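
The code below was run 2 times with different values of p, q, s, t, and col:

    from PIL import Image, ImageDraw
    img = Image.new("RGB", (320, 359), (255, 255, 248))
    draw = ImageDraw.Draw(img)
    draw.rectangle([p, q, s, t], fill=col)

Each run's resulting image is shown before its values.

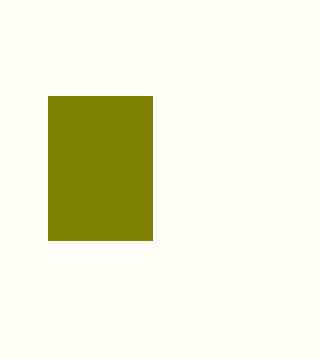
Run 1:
p = 48
q = 96
s = 152
t = 240
col = 'olive'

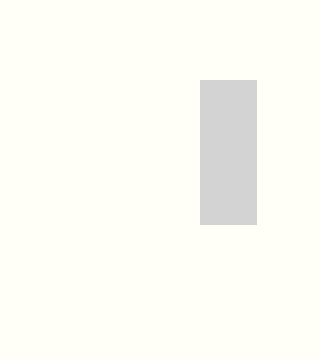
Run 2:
p = 200; q = 80; s = 256; t = 224; col = 'lightgray'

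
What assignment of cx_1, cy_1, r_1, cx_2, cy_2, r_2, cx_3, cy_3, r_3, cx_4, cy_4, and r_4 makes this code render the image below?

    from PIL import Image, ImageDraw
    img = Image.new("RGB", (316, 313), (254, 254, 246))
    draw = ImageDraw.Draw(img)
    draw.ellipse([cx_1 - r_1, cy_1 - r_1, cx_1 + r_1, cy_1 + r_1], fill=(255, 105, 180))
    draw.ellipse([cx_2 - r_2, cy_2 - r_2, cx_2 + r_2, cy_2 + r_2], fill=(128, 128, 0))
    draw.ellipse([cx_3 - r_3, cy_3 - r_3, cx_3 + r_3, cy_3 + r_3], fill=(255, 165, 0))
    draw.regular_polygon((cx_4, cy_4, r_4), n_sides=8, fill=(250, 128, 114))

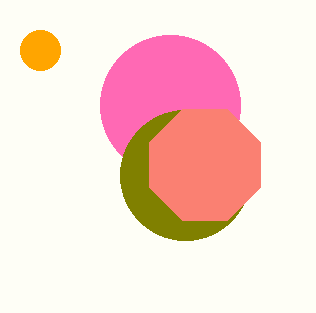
cx_1 = 170; cy_1 = 105; r_1 = 70; cx_2 = 185; cy_2 = 175; r_2 = 65; cx_3 = 40; cy_3 = 50; r_3 = 20; cx_4 = 205; cy_4 = 165; r_4 = 60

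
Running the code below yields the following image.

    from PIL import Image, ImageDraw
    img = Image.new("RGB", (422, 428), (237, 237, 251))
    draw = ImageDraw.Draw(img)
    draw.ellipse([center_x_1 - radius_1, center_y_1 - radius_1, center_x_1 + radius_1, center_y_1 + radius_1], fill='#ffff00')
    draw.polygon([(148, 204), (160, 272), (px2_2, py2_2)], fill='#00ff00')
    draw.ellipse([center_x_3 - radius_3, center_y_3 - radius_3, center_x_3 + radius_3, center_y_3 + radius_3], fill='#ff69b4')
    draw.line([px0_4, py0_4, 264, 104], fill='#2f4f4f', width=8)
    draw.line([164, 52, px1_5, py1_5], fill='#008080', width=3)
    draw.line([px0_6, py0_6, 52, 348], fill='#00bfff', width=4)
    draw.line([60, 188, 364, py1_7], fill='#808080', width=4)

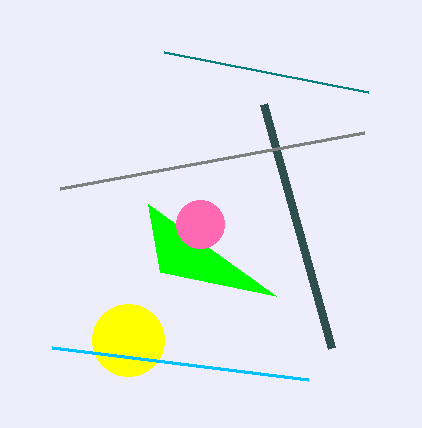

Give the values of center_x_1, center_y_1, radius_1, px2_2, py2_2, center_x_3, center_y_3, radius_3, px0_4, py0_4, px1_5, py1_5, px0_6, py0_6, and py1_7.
center_x_1 = 128; center_y_1 = 340; radius_1 = 36; px2_2 = 276; py2_2 = 296; center_x_3 = 200; center_y_3 = 224; radius_3 = 24; px0_4 = 332; py0_4 = 348; px1_5 = 368; py1_5 = 92; px0_6 = 308; py0_6 = 380; py1_7 = 132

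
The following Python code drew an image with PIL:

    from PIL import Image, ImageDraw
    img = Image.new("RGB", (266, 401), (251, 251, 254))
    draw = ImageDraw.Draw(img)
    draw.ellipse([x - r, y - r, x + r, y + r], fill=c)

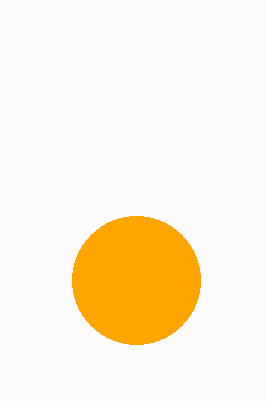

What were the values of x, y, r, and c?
x = 136
y = 280
r = 64
c = 'orange'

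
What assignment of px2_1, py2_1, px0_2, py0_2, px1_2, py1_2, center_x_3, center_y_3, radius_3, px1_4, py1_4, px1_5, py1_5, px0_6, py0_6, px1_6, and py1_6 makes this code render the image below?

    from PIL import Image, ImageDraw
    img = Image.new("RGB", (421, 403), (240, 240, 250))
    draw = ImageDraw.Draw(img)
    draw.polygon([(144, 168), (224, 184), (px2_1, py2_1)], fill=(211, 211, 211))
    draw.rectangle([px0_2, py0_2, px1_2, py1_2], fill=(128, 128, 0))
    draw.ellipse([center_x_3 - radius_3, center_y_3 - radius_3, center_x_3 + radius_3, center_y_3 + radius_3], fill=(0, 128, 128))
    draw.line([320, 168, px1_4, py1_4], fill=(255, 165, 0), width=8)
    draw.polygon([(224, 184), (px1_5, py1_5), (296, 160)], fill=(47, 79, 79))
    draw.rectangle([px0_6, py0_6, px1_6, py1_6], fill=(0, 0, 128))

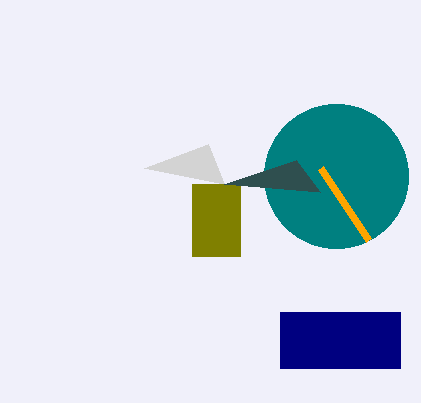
px2_1 = 208; py2_1 = 144; px0_2 = 192; py0_2 = 184; px1_2 = 240; py1_2 = 256; center_x_3 = 336; center_y_3 = 176; radius_3 = 72; px1_4 = 368; py1_4 = 240; px1_5 = 320; py1_5 = 192; px0_6 = 280; py0_6 = 312; px1_6 = 400; py1_6 = 368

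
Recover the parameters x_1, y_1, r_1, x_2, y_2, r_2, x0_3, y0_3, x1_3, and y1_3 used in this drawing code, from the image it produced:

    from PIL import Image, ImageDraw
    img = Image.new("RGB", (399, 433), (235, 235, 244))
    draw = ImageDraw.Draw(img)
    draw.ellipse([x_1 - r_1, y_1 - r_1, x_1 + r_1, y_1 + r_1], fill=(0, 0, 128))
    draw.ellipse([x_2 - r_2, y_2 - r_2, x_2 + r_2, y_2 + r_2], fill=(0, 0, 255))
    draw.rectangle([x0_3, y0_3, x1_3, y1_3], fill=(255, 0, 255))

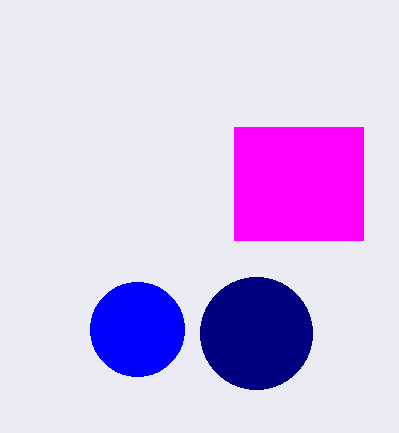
x_1 = 256
y_1 = 333
r_1 = 56
x_2 = 137
y_2 = 329
r_2 = 47
x0_3 = 234
y0_3 = 127
x1_3 = 363
y1_3 = 240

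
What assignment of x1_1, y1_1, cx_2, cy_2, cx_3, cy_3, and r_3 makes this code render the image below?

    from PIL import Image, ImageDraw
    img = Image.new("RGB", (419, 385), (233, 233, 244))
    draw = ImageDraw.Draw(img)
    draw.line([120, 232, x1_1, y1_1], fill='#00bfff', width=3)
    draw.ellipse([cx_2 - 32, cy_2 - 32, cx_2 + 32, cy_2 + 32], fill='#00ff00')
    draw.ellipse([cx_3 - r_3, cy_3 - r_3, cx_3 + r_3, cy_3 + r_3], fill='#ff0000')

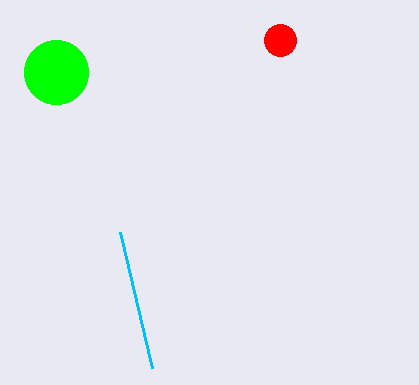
x1_1 = 152, y1_1 = 368, cx_2 = 56, cy_2 = 72, cx_3 = 280, cy_3 = 40, r_3 = 16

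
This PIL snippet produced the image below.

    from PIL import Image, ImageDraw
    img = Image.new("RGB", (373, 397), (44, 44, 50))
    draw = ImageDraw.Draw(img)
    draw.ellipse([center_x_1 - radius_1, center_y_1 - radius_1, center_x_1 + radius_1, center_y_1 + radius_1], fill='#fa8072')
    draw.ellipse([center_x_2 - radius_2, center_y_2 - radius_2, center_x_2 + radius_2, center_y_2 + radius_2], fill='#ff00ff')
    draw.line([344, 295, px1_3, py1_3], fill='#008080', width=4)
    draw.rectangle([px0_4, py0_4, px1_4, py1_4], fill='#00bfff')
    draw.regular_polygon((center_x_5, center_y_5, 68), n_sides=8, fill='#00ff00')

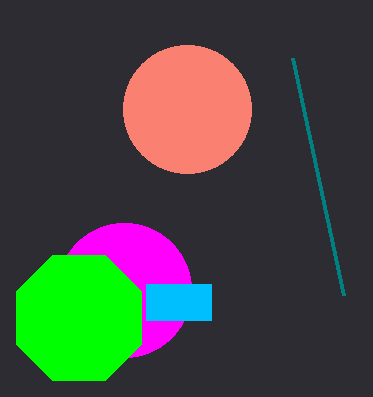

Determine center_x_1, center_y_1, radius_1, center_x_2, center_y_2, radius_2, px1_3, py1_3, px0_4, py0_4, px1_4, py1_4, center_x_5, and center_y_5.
center_x_1 = 187
center_y_1 = 109
radius_1 = 64
center_x_2 = 124
center_y_2 = 290
radius_2 = 67
px1_3 = 293
py1_3 = 58
px0_4 = 146
py0_4 = 284
px1_4 = 211
py1_4 = 320
center_x_5 = 79
center_y_5 = 318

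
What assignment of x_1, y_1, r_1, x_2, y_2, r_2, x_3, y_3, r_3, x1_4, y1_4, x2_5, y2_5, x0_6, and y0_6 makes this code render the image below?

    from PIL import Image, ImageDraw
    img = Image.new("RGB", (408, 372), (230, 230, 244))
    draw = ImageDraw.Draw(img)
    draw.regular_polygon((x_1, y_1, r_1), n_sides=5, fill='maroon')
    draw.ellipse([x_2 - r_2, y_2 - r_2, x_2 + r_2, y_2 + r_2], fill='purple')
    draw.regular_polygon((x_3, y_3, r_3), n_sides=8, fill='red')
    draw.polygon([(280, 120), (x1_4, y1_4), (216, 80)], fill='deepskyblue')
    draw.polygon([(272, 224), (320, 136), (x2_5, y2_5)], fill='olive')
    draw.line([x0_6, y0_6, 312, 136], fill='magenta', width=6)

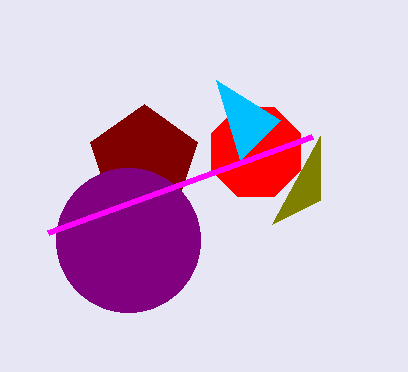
x_1 = 144; y_1 = 160; r_1 = 56; x_2 = 128; y_2 = 240; r_2 = 72; x_3 = 256; y_3 = 152; r_3 = 48; x1_4 = 240; y1_4 = 160; x2_5 = 320; y2_5 = 200; x0_6 = 48; y0_6 = 232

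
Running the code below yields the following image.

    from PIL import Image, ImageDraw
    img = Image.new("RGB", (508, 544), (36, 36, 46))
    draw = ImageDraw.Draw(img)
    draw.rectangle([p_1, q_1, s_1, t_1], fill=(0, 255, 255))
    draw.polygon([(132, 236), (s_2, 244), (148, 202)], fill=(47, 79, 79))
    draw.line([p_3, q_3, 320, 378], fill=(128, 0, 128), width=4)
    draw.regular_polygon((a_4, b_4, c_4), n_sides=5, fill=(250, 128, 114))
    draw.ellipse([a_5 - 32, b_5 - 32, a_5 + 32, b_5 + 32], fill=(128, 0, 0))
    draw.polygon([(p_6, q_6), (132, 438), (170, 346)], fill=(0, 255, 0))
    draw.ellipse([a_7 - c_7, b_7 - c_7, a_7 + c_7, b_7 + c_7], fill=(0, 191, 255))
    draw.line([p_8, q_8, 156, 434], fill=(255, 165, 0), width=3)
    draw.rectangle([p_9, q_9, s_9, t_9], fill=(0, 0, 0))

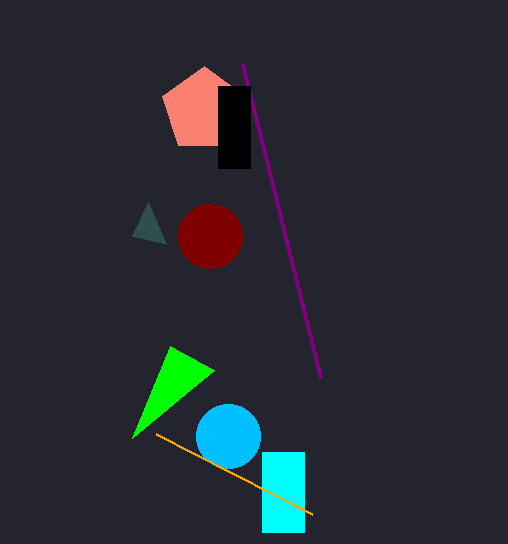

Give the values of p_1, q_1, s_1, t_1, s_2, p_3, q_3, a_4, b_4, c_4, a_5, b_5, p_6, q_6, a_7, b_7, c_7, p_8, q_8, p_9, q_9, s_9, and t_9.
p_1 = 262; q_1 = 452; s_1 = 304; t_1 = 532; s_2 = 166; p_3 = 242; q_3 = 64; a_4 = 204; b_4 = 110; c_4 = 44; a_5 = 210; b_5 = 236; p_6 = 214; q_6 = 370; a_7 = 228; b_7 = 436; c_7 = 32; p_8 = 312; q_8 = 514; p_9 = 218; q_9 = 86; s_9 = 250; t_9 = 168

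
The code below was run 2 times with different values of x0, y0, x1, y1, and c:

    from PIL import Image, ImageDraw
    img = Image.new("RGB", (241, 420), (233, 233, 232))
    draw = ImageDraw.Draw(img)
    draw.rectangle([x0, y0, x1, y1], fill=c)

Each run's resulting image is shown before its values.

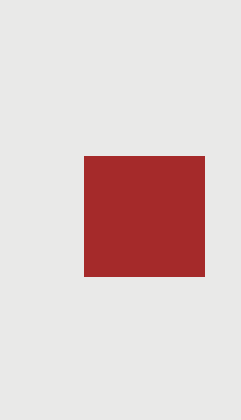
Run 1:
x0 = 84
y0 = 156
x1 = 204
y1 = 276
c = 'brown'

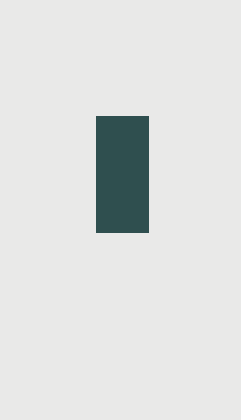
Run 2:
x0 = 96
y0 = 116
x1 = 148
y1 = 232
c = 'darkslategray'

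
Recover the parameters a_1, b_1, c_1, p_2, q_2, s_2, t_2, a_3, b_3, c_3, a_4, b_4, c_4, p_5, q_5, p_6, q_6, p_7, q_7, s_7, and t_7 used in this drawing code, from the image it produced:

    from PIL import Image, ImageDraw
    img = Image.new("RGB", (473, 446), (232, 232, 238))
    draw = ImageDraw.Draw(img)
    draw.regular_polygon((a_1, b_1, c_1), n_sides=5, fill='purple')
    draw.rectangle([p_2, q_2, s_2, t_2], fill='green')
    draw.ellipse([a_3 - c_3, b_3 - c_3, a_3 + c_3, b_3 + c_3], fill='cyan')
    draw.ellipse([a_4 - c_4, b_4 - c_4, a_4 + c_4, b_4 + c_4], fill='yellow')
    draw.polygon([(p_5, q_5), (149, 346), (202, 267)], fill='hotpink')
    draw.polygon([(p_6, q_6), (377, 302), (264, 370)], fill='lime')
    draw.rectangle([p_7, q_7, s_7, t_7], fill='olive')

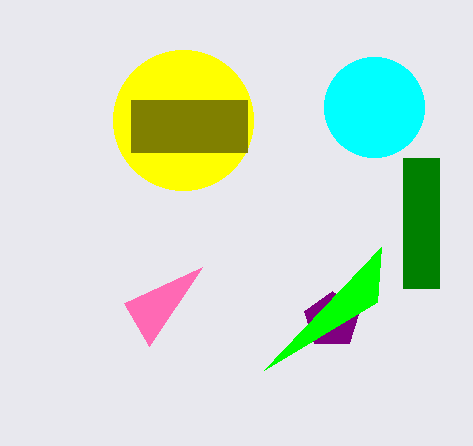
a_1 = 332
b_1 = 320
c_1 = 29
p_2 = 403
q_2 = 158
s_2 = 439
t_2 = 288
a_3 = 374
b_3 = 107
c_3 = 50
a_4 = 183
b_4 = 120
c_4 = 70
p_5 = 124
q_5 = 303
p_6 = 381
q_6 = 247
p_7 = 131
q_7 = 100
s_7 = 247
t_7 = 152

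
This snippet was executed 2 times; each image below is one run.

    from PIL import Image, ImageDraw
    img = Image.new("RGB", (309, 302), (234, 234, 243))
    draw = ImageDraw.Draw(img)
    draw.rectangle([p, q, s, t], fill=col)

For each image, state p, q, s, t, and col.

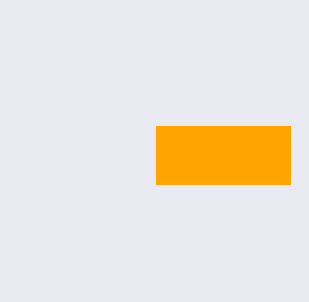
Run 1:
p = 156
q = 126
s = 290
t = 184
col = 'orange'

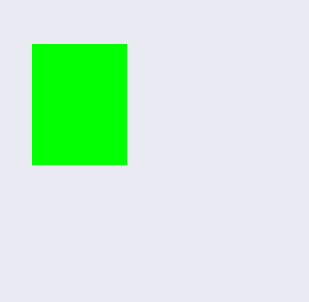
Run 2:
p = 32, q = 44, s = 126, t = 164, col = 'lime'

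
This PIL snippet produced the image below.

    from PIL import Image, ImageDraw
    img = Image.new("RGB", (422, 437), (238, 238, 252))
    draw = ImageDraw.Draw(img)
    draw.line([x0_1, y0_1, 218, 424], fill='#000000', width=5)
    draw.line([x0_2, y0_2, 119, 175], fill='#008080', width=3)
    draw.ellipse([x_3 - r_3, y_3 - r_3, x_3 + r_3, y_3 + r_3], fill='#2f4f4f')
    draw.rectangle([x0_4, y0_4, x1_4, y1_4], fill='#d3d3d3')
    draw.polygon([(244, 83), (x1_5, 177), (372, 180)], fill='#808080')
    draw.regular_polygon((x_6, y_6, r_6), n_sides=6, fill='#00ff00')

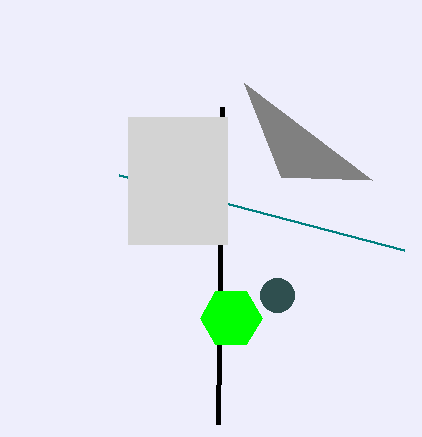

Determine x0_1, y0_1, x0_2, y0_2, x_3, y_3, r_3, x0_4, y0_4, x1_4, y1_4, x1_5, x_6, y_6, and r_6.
x0_1 = 222; y0_1 = 107; x0_2 = 404; y0_2 = 250; x_3 = 277; y_3 = 295; r_3 = 17; x0_4 = 128; y0_4 = 117; x1_4 = 227; y1_4 = 244; x1_5 = 281; x_6 = 231; y_6 = 318; r_6 = 31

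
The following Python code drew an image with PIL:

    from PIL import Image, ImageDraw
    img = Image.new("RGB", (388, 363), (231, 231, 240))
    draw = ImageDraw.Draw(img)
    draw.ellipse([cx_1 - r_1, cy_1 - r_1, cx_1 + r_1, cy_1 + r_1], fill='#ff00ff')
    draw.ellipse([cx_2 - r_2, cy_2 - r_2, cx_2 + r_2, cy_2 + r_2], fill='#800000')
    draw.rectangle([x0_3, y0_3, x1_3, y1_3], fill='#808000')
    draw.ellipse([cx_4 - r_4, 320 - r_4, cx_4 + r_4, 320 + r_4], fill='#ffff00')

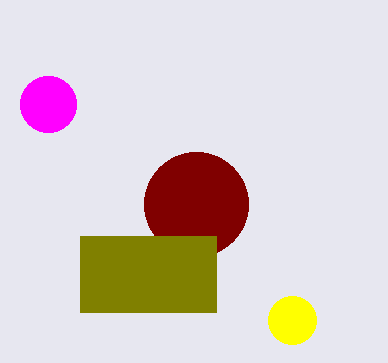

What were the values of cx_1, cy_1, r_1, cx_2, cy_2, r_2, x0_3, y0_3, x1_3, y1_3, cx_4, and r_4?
cx_1 = 48
cy_1 = 104
r_1 = 28
cx_2 = 196
cy_2 = 204
r_2 = 52
x0_3 = 80
y0_3 = 236
x1_3 = 216
y1_3 = 312
cx_4 = 292
r_4 = 24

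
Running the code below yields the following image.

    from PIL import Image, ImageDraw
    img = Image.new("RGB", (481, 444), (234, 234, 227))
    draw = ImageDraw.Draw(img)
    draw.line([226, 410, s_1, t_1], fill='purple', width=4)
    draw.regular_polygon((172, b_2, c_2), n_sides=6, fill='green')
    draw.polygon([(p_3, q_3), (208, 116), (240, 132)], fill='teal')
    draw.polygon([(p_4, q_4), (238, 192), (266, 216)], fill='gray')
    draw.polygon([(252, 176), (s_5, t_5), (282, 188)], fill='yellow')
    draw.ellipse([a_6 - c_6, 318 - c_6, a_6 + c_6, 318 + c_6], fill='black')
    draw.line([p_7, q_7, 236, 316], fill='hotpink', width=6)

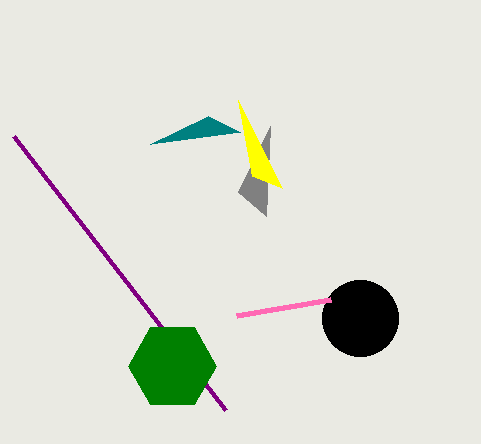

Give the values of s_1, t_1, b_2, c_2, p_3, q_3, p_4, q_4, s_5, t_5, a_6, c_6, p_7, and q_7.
s_1 = 14; t_1 = 136; b_2 = 366; c_2 = 44; p_3 = 150; q_3 = 144; p_4 = 270; q_4 = 126; s_5 = 238; t_5 = 100; a_6 = 360; c_6 = 38; p_7 = 330; q_7 = 300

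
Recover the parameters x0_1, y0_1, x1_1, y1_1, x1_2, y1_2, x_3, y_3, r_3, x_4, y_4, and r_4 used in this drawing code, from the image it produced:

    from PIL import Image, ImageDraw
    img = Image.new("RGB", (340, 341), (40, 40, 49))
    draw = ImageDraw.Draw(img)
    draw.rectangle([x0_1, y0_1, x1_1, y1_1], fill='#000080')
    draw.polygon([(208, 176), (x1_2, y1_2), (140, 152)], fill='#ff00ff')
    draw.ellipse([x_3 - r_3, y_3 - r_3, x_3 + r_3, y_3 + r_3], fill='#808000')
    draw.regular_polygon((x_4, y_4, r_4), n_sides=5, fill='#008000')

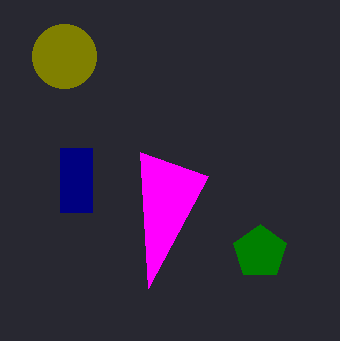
x0_1 = 60, y0_1 = 148, x1_1 = 92, y1_1 = 212, x1_2 = 148, y1_2 = 288, x_3 = 64, y_3 = 56, r_3 = 32, x_4 = 260, y_4 = 252, r_4 = 28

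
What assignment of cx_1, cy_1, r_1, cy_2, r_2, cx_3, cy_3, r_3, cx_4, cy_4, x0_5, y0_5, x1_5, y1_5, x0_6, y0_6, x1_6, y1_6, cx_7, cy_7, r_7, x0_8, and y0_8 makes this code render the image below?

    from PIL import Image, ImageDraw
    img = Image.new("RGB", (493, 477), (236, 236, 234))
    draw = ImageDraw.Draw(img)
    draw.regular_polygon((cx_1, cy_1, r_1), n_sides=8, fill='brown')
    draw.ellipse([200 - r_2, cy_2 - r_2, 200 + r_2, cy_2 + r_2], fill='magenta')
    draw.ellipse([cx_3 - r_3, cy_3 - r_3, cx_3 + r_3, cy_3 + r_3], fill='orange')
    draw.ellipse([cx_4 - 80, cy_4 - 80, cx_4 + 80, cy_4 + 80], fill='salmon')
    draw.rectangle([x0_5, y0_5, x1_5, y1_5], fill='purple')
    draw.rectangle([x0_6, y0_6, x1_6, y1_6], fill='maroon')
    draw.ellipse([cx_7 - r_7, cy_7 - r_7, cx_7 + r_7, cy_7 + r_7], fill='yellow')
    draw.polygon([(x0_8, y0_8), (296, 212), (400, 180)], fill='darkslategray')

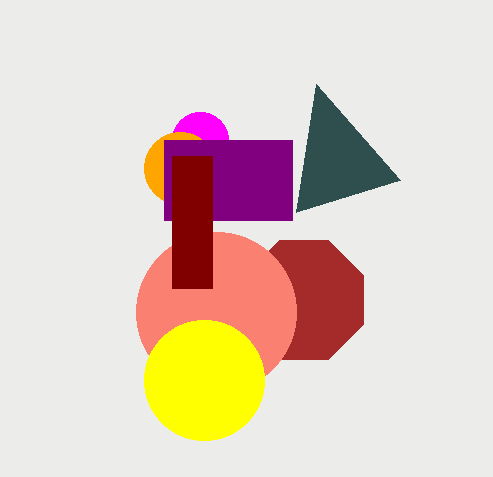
cx_1 = 304; cy_1 = 300; r_1 = 64; cy_2 = 140; r_2 = 28; cx_3 = 180; cy_3 = 168; r_3 = 36; cx_4 = 216; cy_4 = 312; x0_5 = 164; y0_5 = 140; x1_5 = 292; y1_5 = 220; x0_6 = 172; y0_6 = 156; x1_6 = 212; y1_6 = 288; cx_7 = 204; cy_7 = 380; r_7 = 60; x0_8 = 316; y0_8 = 84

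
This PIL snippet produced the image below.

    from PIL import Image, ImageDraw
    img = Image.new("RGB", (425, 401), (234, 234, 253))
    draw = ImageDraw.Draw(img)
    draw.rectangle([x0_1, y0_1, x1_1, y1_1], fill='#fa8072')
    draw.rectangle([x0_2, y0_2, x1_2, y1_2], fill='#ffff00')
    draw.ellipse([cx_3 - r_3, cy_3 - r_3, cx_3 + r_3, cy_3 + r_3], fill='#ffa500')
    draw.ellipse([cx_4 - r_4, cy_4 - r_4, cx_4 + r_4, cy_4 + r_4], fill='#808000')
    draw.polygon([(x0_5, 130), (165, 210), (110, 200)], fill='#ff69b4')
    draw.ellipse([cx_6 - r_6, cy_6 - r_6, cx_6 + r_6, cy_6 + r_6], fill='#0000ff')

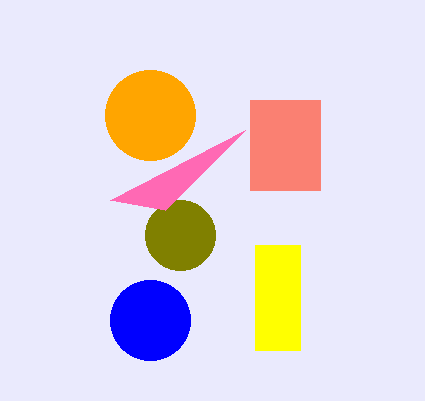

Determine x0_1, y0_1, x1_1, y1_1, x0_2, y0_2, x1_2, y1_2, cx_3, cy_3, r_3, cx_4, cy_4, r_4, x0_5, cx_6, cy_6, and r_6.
x0_1 = 250, y0_1 = 100, x1_1 = 320, y1_1 = 190, x0_2 = 255, y0_2 = 245, x1_2 = 300, y1_2 = 350, cx_3 = 150, cy_3 = 115, r_3 = 45, cx_4 = 180, cy_4 = 235, r_4 = 35, x0_5 = 245, cx_6 = 150, cy_6 = 320, r_6 = 40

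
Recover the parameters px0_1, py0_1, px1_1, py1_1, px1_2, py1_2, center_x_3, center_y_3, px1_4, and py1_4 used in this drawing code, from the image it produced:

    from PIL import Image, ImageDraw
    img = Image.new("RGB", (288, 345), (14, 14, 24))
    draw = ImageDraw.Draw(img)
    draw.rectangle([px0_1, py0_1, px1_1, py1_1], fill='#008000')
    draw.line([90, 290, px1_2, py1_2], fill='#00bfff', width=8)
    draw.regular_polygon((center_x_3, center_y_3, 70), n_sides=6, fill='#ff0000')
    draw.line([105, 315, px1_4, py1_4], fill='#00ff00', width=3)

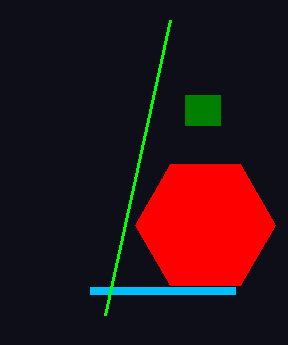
px0_1 = 185, py0_1 = 95, px1_1 = 220, py1_1 = 125, px1_2 = 235, py1_2 = 290, center_x_3 = 205, center_y_3 = 225, px1_4 = 170, py1_4 = 20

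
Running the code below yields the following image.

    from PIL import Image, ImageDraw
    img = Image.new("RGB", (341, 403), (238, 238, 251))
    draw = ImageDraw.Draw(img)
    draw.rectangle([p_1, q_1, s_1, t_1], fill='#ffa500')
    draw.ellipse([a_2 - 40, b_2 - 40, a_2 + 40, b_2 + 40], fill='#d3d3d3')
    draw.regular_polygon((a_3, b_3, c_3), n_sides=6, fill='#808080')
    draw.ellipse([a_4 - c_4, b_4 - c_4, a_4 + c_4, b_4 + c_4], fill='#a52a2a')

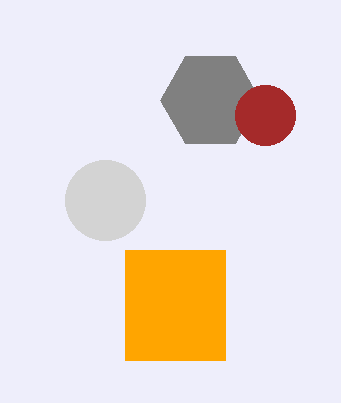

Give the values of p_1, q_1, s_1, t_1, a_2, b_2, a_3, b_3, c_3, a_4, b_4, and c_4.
p_1 = 125; q_1 = 250; s_1 = 225; t_1 = 360; a_2 = 105; b_2 = 200; a_3 = 210; b_3 = 100; c_3 = 50; a_4 = 265; b_4 = 115; c_4 = 30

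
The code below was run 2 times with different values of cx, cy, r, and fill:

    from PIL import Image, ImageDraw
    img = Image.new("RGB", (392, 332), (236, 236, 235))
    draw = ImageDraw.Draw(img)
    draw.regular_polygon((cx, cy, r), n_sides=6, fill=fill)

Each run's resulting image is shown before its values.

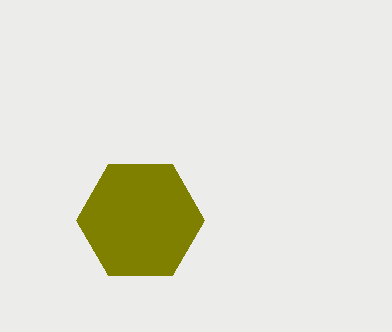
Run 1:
cx = 140
cy = 220
r = 64
fill = 'olive'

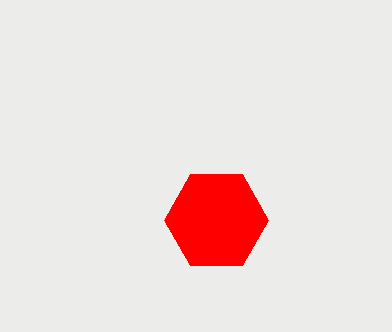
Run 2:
cx = 216, cy = 220, r = 52, fill = 'red'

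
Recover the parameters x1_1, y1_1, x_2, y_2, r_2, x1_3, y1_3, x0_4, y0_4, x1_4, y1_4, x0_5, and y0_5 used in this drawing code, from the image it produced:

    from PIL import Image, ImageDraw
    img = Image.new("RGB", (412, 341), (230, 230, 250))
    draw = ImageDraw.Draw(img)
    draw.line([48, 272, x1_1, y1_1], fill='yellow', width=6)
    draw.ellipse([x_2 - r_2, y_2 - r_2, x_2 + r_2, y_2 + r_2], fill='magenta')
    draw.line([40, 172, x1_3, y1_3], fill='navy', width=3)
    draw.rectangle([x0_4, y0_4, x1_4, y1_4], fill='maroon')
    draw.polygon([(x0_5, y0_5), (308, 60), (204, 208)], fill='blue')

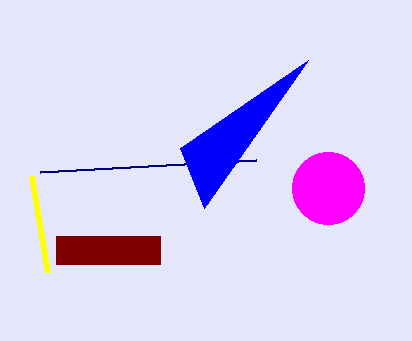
x1_1 = 32; y1_1 = 176; x_2 = 328; y_2 = 188; r_2 = 36; x1_3 = 256; y1_3 = 160; x0_4 = 56; y0_4 = 236; x1_4 = 160; y1_4 = 264; x0_5 = 180; y0_5 = 148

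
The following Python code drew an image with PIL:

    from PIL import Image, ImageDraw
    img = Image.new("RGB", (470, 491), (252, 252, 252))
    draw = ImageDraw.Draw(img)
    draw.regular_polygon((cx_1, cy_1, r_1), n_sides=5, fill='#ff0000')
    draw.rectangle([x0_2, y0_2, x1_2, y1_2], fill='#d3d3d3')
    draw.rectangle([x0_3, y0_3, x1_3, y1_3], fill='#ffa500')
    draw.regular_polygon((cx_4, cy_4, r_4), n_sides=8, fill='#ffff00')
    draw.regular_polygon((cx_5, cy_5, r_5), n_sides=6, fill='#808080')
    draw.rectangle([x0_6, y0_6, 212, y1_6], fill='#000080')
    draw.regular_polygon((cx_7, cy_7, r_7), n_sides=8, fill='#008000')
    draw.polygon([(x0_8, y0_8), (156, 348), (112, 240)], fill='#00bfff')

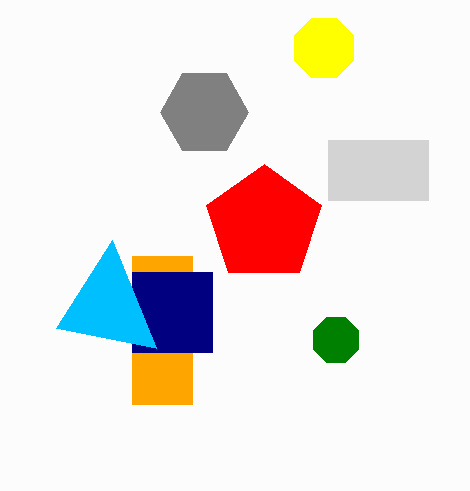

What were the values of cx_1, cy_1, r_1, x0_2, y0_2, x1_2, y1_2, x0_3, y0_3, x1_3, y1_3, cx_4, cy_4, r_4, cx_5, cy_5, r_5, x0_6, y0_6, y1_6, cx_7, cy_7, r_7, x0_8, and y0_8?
cx_1 = 264
cy_1 = 224
r_1 = 60
x0_2 = 328
y0_2 = 140
x1_2 = 428
y1_2 = 200
x0_3 = 132
y0_3 = 256
x1_3 = 192
y1_3 = 404
cx_4 = 324
cy_4 = 48
r_4 = 32
cx_5 = 204
cy_5 = 112
r_5 = 44
x0_6 = 132
y0_6 = 272
y1_6 = 352
cx_7 = 336
cy_7 = 340
r_7 = 24
x0_8 = 56
y0_8 = 328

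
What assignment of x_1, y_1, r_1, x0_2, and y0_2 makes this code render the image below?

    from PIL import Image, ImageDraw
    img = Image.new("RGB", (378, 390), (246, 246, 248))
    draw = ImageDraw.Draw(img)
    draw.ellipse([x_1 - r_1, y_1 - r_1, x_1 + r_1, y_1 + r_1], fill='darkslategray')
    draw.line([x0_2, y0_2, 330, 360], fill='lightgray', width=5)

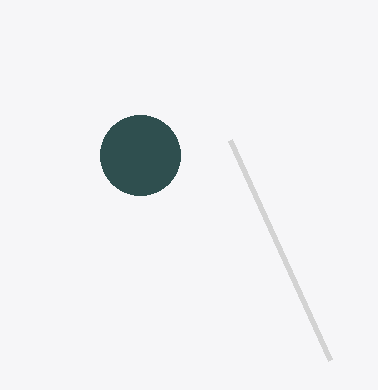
x_1 = 140, y_1 = 155, r_1 = 40, x0_2 = 230, y0_2 = 140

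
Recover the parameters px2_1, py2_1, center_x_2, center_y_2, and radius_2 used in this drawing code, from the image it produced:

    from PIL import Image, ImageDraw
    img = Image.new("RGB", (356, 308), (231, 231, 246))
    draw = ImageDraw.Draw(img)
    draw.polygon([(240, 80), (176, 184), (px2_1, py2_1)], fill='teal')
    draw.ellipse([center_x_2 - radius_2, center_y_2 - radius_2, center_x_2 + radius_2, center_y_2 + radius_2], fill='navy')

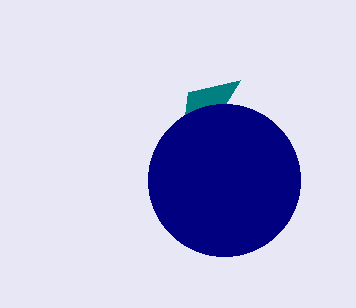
px2_1 = 188, py2_1 = 92, center_x_2 = 224, center_y_2 = 180, radius_2 = 76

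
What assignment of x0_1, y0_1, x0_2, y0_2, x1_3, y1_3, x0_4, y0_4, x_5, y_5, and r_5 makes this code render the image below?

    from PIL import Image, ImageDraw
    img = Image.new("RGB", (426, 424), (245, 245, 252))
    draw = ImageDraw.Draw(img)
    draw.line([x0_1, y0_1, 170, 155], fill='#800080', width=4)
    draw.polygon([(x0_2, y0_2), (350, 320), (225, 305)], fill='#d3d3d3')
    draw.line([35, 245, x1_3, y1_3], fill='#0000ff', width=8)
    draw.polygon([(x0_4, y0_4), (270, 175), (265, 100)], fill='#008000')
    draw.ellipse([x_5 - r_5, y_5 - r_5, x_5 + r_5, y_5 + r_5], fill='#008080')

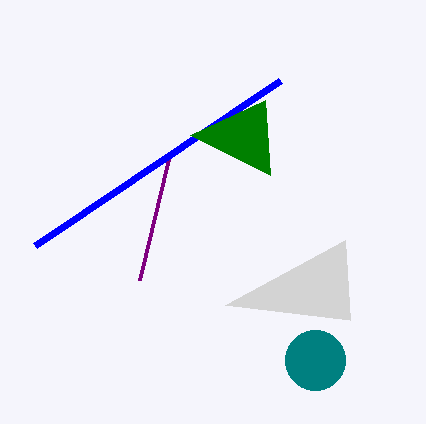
x0_1 = 140, y0_1 = 280, x0_2 = 345, y0_2 = 240, x1_3 = 280, y1_3 = 80, x0_4 = 190, y0_4 = 135, x_5 = 315, y_5 = 360, r_5 = 30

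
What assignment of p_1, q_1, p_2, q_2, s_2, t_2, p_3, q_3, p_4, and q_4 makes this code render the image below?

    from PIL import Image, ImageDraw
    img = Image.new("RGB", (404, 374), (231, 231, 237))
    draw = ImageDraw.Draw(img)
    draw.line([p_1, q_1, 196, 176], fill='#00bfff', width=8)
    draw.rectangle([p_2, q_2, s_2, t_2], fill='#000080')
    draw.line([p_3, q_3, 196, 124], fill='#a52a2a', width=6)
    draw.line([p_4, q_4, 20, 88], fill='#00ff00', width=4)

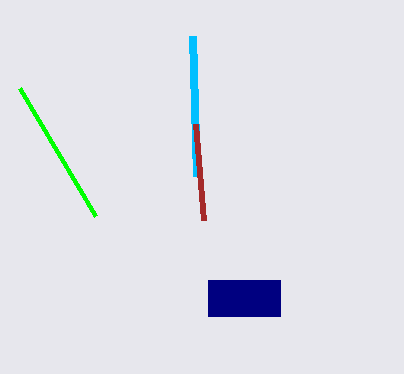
p_1 = 192; q_1 = 36; p_2 = 208; q_2 = 280; s_2 = 280; t_2 = 316; p_3 = 204; q_3 = 220; p_4 = 96; q_4 = 216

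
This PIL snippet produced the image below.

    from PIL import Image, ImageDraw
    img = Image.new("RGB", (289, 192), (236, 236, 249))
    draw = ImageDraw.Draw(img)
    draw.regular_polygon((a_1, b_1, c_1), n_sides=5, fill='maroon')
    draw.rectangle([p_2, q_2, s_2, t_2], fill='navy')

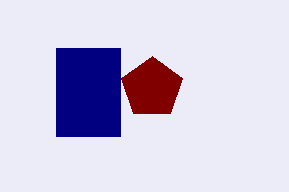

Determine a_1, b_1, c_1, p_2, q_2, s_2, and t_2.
a_1 = 152, b_1 = 88, c_1 = 32, p_2 = 56, q_2 = 48, s_2 = 120, t_2 = 136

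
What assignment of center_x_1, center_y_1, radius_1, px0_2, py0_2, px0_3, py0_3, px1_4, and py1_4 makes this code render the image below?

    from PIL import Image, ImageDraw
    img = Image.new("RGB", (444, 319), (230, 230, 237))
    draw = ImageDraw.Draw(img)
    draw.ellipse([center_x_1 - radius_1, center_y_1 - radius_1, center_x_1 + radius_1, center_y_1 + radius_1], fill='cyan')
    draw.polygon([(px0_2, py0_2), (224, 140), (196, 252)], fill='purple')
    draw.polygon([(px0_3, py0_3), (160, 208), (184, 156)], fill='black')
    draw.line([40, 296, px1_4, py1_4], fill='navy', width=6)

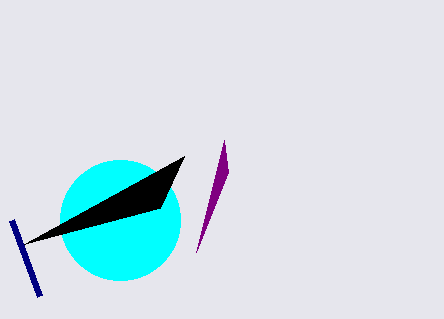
center_x_1 = 120; center_y_1 = 220; radius_1 = 60; px0_2 = 228; py0_2 = 172; px0_3 = 24; py0_3 = 244; px1_4 = 12; py1_4 = 220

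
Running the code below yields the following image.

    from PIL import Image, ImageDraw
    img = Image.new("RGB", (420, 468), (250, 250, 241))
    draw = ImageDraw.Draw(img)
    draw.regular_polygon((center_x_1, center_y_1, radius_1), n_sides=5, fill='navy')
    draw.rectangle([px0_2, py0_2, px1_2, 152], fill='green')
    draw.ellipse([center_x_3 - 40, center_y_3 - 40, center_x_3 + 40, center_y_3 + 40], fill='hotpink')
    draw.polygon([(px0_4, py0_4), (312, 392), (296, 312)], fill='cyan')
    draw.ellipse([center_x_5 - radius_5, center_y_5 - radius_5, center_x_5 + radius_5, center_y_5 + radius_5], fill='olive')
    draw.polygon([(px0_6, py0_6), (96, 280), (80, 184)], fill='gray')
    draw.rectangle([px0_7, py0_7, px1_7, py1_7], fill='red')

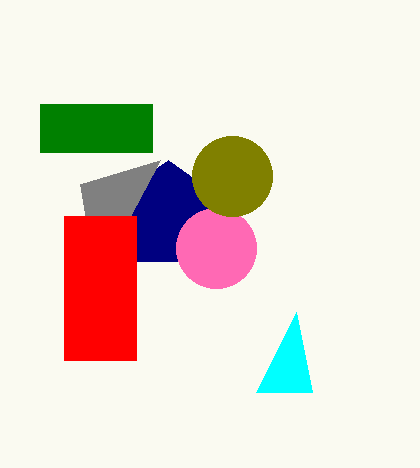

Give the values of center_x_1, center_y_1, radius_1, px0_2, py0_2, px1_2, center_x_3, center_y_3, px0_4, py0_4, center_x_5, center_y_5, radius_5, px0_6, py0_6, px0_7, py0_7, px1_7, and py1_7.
center_x_1 = 168, center_y_1 = 216, radius_1 = 56, px0_2 = 40, py0_2 = 104, px1_2 = 152, center_x_3 = 216, center_y_3 = 248, px0_4 = 256, py0_4 = 392, center_x_5 = 232, center_y_5 = 176, radius_5 = 40, px0_6 = 160, py0_6 = 160, px0_7 = 64, py0_7 = 216, px1_7 = 136, py1_7 = 360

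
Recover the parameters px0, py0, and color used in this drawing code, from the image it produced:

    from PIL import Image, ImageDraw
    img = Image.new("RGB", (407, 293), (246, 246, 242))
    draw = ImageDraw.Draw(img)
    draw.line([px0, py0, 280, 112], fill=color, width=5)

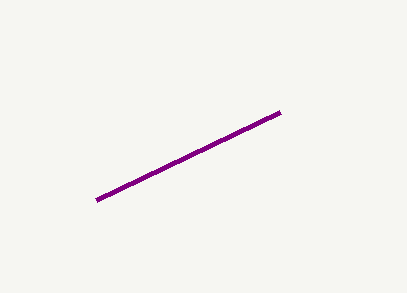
px0 = 96, py0 = 200, color = 'purple'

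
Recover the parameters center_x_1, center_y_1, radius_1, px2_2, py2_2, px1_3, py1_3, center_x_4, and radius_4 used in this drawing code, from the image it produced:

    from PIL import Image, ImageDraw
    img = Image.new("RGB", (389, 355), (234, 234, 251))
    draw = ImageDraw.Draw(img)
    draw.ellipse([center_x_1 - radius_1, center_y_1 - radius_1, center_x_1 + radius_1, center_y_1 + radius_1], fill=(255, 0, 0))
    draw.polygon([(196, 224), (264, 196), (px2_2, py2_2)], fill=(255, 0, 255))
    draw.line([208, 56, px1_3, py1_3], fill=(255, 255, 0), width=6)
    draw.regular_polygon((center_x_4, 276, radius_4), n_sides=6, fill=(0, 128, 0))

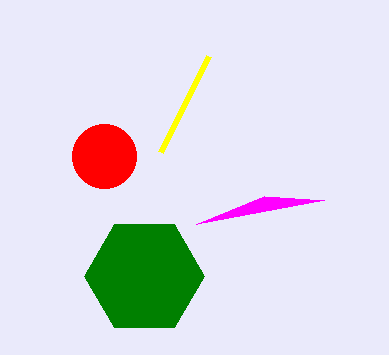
center_x_1 = 104
center_y_1 = 156
radius_1 = 32
px2_2 = 324
py2_2 = 200
px1_3 = 160
py1_3 = 152
center_x_4 = 144
radius_4 = 60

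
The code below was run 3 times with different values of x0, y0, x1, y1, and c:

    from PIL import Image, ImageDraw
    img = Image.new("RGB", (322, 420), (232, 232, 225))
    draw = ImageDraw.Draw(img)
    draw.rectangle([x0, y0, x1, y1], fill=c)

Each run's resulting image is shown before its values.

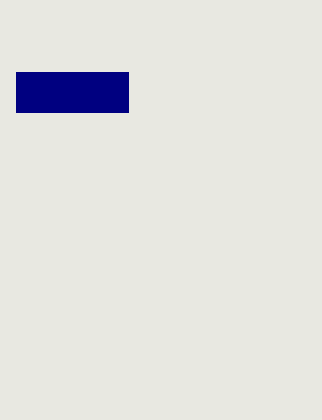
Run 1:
x0 = 16, y0 = 72, x1 = 128, y1 = 112, c = 'navy'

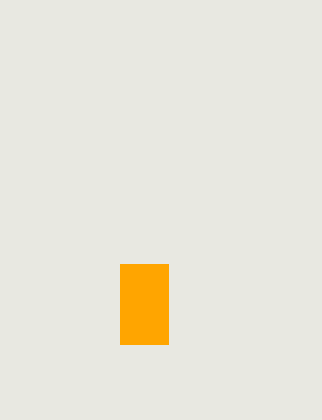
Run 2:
x0 = 120; y0 = 264; x1 = 168; y1 = 344; c = 'orange'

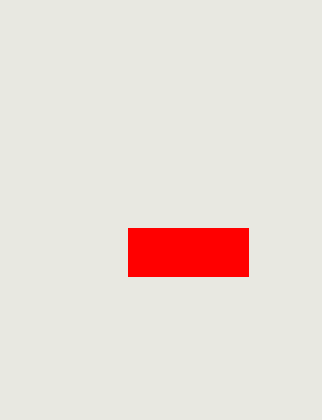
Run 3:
x0 = 128
y0 = 228
x1 = 248
y1 = 276
c = 'red'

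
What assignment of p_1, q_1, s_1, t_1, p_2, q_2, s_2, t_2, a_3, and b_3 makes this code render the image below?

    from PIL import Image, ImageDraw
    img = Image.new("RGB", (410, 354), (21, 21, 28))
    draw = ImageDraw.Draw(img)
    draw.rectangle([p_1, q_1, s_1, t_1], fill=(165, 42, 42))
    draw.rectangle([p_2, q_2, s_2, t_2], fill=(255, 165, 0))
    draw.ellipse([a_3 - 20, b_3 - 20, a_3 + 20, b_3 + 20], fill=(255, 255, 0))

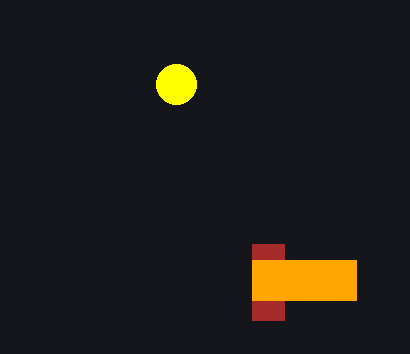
p_1 = 252, q_1 = 244, s_1 = 284, t_1 = 320, p_2 = 252, q_2 = 260, s_2 = 356, t_2 = 300, a_3 = 176, b_3 = 84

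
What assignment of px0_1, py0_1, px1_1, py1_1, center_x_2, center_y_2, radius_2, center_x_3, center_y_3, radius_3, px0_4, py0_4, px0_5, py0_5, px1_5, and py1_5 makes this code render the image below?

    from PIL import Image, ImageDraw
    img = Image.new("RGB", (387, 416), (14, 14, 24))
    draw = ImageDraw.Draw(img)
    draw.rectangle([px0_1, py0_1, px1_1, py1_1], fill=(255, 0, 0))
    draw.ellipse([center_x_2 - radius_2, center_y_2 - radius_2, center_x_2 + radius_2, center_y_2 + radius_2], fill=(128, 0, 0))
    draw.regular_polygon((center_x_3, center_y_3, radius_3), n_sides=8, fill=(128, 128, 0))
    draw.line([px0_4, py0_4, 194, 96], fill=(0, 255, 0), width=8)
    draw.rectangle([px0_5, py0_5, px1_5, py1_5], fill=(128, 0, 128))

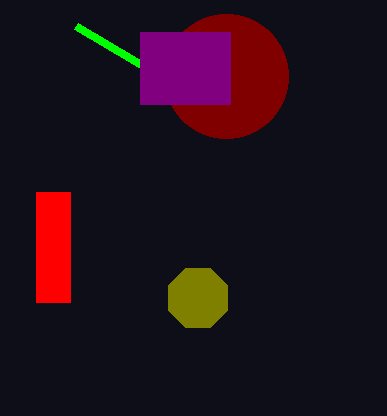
px0_1 = 36, py0_1 = 192, px1_1 = 70, py1_1 = 302, center_x_2 = 226, center_y_2 = 76, radius_2 = 62, center_x_3 = 198, center_y_3 = 298, radius_3 = 32, px0_4 = 76, py0_4 = 26, px0_5 = 140, py0_5 = 32, px1_5 = 230, py1_5 = 104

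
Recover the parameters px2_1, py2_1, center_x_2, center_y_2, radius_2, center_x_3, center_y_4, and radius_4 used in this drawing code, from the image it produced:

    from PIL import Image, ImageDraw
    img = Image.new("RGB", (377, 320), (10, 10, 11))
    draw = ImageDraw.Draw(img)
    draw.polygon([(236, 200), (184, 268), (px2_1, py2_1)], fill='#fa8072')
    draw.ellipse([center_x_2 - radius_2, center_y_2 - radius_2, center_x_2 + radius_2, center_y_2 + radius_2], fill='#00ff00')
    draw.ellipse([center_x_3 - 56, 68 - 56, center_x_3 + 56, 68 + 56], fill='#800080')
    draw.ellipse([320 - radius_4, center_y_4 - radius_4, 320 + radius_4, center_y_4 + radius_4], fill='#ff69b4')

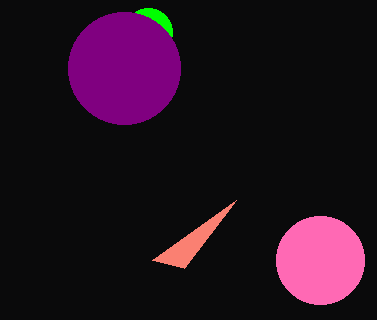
px2_1 = 152
py2_1 = 260
center_x_2 = 148
center_y_2 = 32
radius_2 = 24
center_x_3 = 124
center_y_4 = 260
radius_4 = 44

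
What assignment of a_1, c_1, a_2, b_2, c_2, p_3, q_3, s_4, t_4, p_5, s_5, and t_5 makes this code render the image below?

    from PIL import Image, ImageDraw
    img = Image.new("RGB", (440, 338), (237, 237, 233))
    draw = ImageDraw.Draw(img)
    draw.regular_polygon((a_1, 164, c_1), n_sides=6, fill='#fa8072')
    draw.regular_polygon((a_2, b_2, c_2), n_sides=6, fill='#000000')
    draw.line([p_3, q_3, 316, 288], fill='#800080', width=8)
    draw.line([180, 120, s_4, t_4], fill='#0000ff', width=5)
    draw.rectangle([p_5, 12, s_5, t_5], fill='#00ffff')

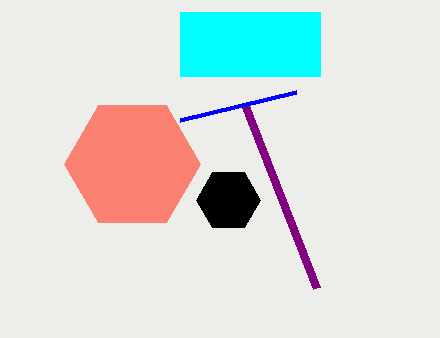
a_1 = 132; c_1 = 68; a_2 = 228; b_2 = 200; c_2 = 32; p_3 = 244; q_3 = 104; s_4 = 296; t_4 = 92; p_5 = 180; s_5 = 320; t_5 = 76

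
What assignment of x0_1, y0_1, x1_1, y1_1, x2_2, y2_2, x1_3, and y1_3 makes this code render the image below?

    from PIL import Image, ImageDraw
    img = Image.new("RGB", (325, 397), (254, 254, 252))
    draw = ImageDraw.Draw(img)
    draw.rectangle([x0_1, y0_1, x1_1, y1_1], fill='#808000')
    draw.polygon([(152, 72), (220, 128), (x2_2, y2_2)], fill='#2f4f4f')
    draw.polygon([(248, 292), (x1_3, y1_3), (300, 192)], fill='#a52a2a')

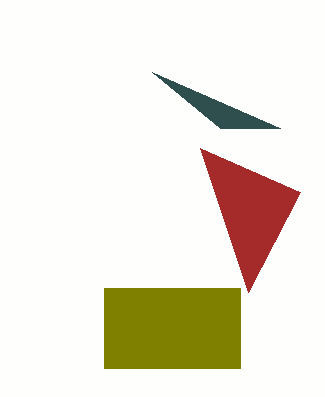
x0_1 = 104; y0_1 = 288; x1_1 = 240; y1_1 = 368; x2_2 = 280; y2_2 = 128; x1_3 = 200; y1_3 = 148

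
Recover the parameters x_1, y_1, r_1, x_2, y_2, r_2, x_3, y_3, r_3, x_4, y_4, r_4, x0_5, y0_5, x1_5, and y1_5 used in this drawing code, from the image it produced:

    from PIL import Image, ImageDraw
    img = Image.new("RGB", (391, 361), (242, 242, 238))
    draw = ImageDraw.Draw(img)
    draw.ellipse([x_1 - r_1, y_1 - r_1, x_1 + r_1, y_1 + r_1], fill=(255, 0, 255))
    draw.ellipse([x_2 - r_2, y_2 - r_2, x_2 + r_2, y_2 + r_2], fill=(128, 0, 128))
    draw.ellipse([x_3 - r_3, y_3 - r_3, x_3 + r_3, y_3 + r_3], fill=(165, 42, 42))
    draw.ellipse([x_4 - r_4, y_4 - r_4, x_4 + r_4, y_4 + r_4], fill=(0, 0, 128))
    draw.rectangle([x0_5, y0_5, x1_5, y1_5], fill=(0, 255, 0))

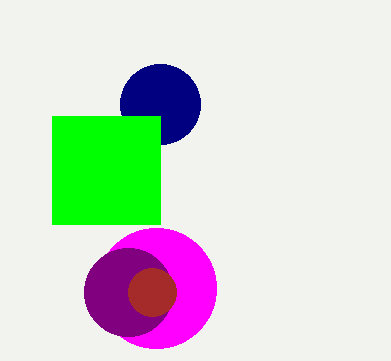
x_1 = 156, y_1 = 288, r_1 = 60, x_2 = 128, y_2 = 292, r_2 = 44, x_3 = 152, y_3 = 292, r_3 = 24, x_4 = 160, y_4 = 104, r_4 = 40, x0_5 = 52, y0_5 = 116, x1_5 = 160, y1_5 = 224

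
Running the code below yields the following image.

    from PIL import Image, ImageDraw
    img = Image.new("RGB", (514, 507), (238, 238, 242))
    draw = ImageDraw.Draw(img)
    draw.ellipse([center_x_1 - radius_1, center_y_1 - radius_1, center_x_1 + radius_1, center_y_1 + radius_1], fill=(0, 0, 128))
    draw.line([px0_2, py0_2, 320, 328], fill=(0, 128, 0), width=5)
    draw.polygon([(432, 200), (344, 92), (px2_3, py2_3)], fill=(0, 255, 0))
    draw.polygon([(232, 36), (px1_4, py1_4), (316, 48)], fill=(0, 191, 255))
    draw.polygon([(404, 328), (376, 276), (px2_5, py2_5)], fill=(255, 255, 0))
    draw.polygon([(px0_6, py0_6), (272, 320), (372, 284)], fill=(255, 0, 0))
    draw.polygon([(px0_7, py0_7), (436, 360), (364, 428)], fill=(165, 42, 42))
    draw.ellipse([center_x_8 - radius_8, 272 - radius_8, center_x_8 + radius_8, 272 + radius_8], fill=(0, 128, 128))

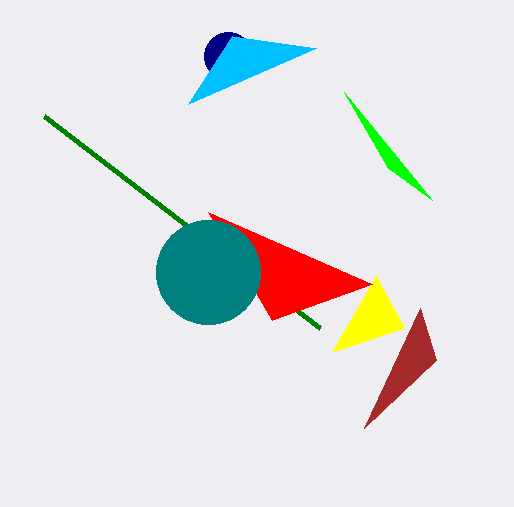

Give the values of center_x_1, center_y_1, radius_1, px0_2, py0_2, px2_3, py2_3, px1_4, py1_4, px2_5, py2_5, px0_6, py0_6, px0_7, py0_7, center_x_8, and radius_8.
center_x_1 = 228
center_y_1 = 56
radius_1 = 24
px0_2 = 44
py0_2 = 116
px2_3 = 388
py2_3 = 168
px1_4 = 188
py1_4 = 104
px2_5 = 332
py2_5 = 352
px0_6 = 208
py0_6 = 212
px0_7 = 420
py0_7 = 308
center_x_8 = 208
radius_8 = 52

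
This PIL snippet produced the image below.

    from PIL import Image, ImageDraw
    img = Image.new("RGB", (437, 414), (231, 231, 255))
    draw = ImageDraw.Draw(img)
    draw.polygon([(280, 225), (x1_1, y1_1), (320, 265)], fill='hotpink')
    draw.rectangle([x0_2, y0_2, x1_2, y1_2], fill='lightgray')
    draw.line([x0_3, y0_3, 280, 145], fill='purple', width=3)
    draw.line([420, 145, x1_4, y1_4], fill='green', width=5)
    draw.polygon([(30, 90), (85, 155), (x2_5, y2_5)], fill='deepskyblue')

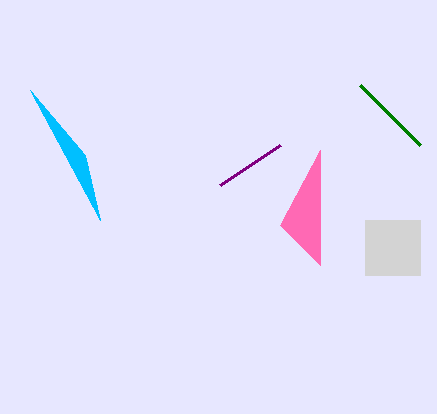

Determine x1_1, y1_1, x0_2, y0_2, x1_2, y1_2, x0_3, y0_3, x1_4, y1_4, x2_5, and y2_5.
x1_1 = 320; y1_1 = 150; x0_2 = 365; y0_2 = 220; x1_2 = 420; y1_2 = 275; x0_3 = 220; y0_3 = 185; x1_4 = 360; y1_4 = 85; x2_5 = 100; y2_5 = 220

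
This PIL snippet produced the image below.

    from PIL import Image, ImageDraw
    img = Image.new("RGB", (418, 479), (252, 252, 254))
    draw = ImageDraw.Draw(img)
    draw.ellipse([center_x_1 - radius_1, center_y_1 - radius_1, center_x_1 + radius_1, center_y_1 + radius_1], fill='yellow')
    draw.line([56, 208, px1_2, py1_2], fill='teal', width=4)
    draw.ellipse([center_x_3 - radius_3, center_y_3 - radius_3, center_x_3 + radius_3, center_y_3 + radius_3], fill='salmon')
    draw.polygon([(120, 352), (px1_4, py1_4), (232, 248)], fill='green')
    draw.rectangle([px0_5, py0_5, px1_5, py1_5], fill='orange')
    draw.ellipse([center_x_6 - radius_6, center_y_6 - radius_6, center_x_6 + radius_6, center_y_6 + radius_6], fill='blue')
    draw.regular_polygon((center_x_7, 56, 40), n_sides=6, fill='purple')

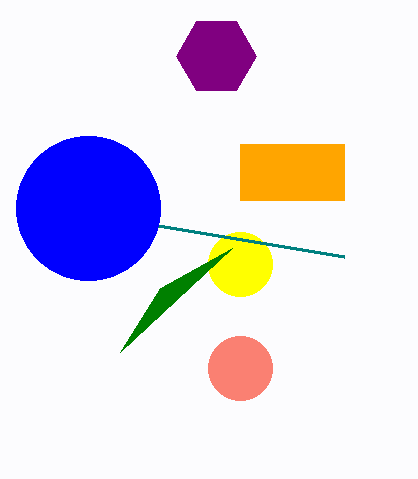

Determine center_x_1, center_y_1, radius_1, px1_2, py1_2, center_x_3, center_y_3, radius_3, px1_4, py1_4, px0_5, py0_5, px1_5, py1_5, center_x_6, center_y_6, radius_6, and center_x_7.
center_x_1 = 240
center_y_1 = 264
radius_1 = 32
px1_2 = 344
py1_2 = 256
center_x_3 = 240
center_y_3 = 368
radius_3 = 32
px1_4 = 160
py1_4 = 288
px0_5 = 240
py0_5 = 144
px1_5 = 344
py1_5 = 200
center_x_6 = 88
center_y_6 = 208
radius_6 = 72
center_x_7 = 216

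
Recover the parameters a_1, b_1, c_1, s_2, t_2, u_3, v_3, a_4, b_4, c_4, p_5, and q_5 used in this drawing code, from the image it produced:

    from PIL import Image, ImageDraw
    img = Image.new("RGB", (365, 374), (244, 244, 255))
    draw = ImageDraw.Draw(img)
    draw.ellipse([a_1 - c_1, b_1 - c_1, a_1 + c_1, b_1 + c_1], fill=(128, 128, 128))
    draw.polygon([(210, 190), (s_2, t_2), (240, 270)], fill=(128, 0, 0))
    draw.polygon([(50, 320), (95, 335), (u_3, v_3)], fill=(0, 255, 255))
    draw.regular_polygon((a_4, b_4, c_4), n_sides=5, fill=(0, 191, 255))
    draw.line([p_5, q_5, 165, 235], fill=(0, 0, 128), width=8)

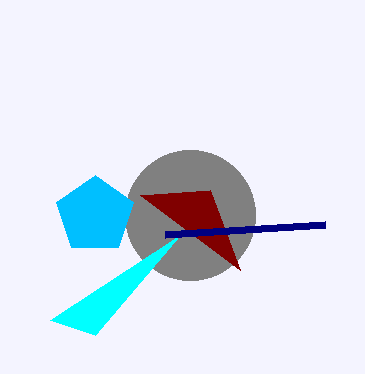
a_1 = 190, b_1 = 215, c_1 = 65, s_2 = 140, t_2 = 195, u_3 = 180, v_3 = 235, a_4 = 95, b_4 = 215, c_4 = 40, p_5 = 325, q_5 = 225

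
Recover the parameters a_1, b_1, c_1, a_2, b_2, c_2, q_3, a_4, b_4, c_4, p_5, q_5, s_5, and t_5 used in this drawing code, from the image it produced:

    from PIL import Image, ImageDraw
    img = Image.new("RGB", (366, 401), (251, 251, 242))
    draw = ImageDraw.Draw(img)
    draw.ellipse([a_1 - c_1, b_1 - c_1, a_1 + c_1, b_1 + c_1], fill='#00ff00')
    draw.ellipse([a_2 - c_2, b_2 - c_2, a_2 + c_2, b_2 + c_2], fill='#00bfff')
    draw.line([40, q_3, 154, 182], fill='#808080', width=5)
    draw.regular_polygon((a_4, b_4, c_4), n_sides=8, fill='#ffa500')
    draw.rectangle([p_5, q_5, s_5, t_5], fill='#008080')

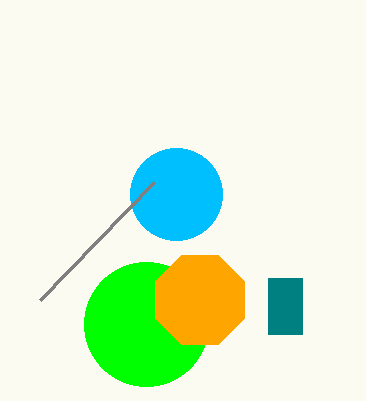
a_1 = 146
b_1 = 324
c_1 = 62
a_2 = 176
b_2 = 194
c_2 = 46
q_3 = 300
a_4 = 200
b_4 = 300
c_4 = 48
p_5 = 268
q_5 = 278
s_5 = 302
t_5 = 334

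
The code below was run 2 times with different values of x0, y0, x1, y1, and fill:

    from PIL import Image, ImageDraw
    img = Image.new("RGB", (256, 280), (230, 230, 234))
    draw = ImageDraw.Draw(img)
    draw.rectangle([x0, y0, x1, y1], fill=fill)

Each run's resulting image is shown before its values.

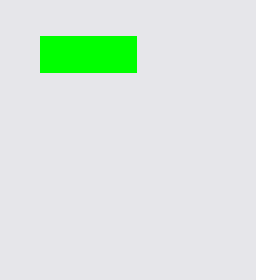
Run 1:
x0 = 40
y0 = 36
x1 = 136
y1 = 72
fill = 'lime'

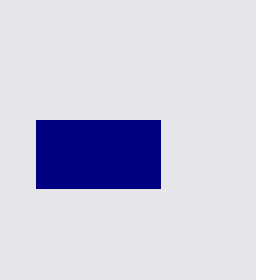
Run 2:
x0 = 36, y0 = 120, x1 = 160, y1 = 188, fill = 'navy'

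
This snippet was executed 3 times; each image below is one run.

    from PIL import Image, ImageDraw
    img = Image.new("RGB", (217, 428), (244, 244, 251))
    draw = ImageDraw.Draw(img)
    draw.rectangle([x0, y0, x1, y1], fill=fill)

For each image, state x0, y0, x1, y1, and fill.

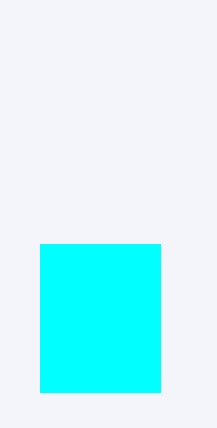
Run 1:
x0 = 40
y0 = 244
x1 = 160
y1 = 392
fill = 'cyan'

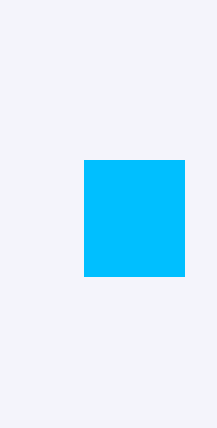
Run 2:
x0 = 84
y0 = 160
x1 = 184
y1 = 276
fill = 'deepskyblue'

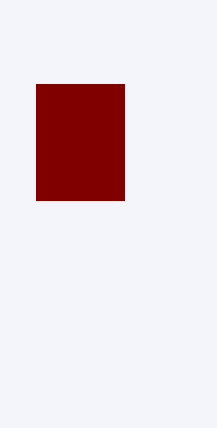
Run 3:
x0 = 36; y0 = 84; x1 = 124; y1 = 200; fill = 'maroon'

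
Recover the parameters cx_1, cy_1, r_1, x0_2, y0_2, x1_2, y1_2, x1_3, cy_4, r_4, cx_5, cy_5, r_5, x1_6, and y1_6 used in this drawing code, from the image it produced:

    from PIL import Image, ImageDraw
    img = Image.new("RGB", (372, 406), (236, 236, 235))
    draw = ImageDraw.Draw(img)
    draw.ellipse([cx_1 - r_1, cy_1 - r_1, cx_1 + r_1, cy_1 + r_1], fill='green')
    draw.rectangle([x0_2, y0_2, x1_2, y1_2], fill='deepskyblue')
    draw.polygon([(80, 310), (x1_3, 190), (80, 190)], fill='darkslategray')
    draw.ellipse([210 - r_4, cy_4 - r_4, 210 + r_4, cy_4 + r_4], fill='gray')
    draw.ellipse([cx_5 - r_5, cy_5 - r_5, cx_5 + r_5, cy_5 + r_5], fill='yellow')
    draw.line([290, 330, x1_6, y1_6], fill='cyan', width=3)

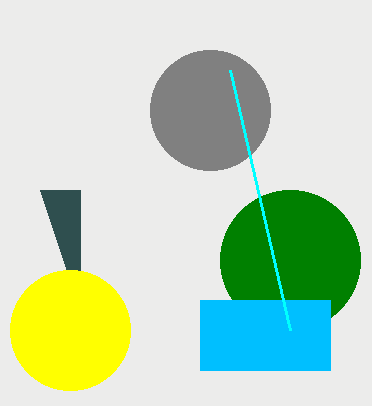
cx_1 = 290; cy_1 = 260; r_1 = 70; x0_2 = 200; y0_2 = 300; x1_2 = 330; y1_2 = 370; x1_3 = 40; cy_4 = 110; r_4 = 60; cx_5 = 70; cy_5 = 330; r_5 = 60; x1_6 = 230; y1_6 = 70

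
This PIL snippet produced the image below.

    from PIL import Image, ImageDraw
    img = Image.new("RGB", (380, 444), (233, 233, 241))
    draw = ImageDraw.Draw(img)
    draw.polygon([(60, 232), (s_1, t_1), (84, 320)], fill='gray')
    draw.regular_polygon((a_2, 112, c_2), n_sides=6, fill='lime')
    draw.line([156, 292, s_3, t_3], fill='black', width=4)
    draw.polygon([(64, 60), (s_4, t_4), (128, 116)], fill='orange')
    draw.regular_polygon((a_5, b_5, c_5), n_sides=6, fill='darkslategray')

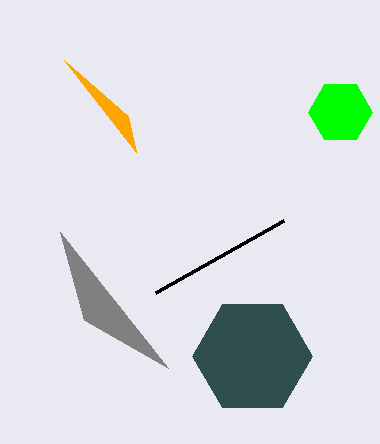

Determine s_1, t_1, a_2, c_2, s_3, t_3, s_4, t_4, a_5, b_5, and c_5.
s_1 = 168; t_1 = 368; a_2 = 340; c_2 = 32; s_3 = 284; t_3 = 220; s_4 = 136; t_4 = 152; a_5 = 252; b_5 = 356; c_5 = 60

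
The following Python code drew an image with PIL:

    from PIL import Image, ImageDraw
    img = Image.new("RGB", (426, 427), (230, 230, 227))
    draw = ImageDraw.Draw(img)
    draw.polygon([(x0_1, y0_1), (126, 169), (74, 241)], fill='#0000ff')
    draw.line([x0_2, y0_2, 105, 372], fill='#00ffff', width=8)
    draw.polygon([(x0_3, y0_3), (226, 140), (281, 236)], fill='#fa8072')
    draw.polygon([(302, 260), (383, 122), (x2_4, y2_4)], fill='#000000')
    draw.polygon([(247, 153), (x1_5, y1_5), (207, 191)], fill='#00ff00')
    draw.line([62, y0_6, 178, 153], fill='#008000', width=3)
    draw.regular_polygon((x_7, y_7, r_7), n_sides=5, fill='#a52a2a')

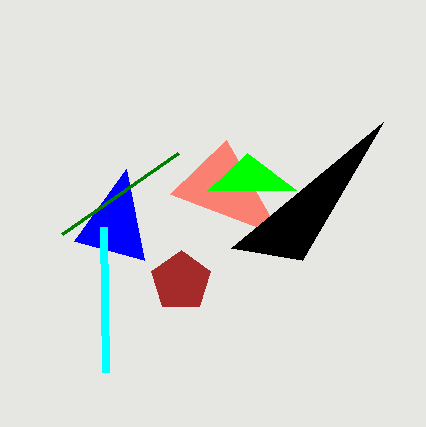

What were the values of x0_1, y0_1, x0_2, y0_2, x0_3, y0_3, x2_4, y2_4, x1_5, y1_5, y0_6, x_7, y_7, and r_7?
x0_1 = 144; y0_1 = 260; x0_2 = 103; y0_2 = 227; x0_3 = 170; y0_3 = 194; x2_4 = 231; y2_4 = 248; x1_5 = 296; y1_5 = 190; y0_6 = 234; x_7 = 181; y_7 = 281; r_7 = 31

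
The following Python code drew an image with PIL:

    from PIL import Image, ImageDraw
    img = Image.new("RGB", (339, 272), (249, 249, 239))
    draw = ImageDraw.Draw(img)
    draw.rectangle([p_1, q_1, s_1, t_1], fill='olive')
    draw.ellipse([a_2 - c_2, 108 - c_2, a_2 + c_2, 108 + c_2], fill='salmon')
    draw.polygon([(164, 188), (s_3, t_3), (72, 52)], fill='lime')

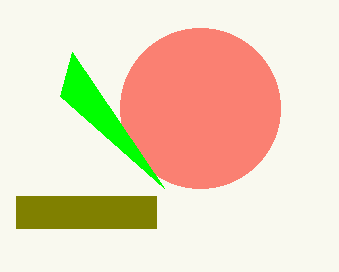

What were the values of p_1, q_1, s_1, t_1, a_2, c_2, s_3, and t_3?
p_1 = 16
q_1 = 196
s_1 = 156
t_1 = 228
a_2 = 200
c_2 = 80
s_3 = 60
t_3 = 96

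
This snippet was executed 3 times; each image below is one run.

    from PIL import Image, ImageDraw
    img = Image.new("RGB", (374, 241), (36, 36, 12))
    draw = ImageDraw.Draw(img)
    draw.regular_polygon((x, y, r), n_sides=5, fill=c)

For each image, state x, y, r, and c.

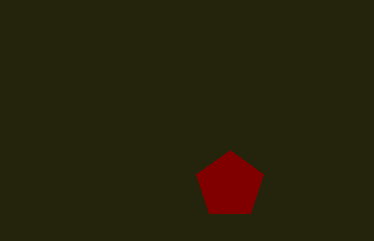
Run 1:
x = 230
y = 185
r = 35
c = 'maroon'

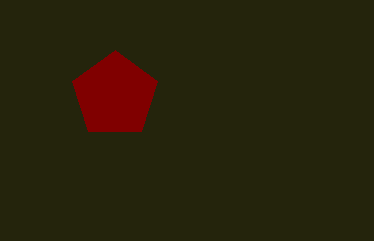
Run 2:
x = 115
y = 95
r = 45
c = 'maroon'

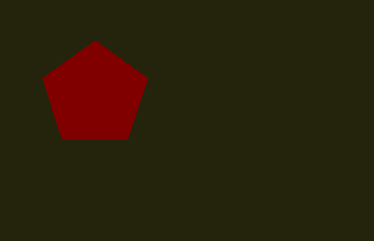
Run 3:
x = 95; y = 95; r = 55; c = 'maroon'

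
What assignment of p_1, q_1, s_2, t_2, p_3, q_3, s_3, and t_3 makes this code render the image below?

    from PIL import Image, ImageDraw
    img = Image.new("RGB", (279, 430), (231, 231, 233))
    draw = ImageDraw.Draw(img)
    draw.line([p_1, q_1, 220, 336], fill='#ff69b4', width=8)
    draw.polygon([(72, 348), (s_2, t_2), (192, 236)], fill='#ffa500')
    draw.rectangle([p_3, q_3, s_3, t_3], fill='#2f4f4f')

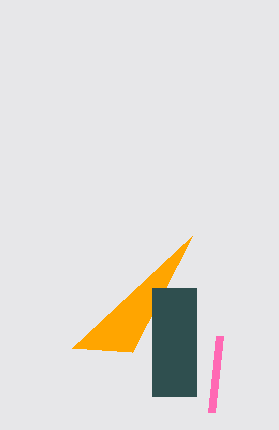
p_1 = 212, q_1 = 412, s_2 = 132, t_2 = 352, p_3 = 152, q_3 = 288, s_3 = 196, t_3 = 396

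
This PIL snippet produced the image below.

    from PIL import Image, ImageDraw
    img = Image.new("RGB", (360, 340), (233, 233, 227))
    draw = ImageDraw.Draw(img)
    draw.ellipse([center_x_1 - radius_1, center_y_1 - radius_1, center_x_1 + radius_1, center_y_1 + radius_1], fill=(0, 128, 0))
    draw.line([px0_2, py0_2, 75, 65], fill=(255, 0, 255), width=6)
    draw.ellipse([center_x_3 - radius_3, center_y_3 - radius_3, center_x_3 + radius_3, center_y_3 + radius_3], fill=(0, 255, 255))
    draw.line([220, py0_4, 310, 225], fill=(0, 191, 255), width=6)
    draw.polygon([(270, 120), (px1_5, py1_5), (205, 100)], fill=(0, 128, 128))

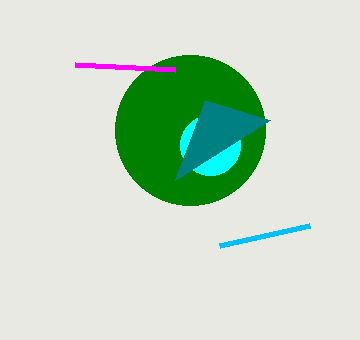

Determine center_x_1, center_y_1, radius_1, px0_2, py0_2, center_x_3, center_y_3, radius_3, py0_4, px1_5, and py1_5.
center_x_1 = 190
center_y_1 = 130
radius_1 = 75
px0_2 = 175
py0_2 = 70
center_x_3 = 210
center_y_3 = 145
radius_3 = 30
py0_4 = 245
px1_5 = 175
py1_5 = 180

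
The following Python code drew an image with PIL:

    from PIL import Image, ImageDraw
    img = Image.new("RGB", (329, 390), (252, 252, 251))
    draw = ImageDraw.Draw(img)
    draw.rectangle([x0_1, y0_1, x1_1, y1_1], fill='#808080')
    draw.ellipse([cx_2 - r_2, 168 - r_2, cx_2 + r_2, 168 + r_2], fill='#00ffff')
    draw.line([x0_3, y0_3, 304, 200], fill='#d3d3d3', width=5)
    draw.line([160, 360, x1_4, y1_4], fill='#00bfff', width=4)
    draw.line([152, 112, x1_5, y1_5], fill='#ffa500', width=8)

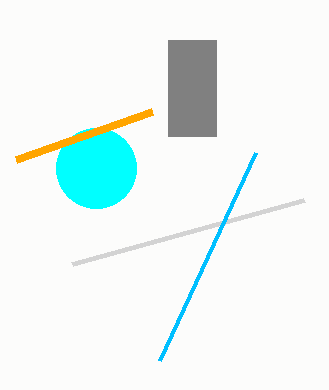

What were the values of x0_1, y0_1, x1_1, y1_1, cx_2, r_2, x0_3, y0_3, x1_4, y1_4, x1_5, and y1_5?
x0_1 = 168, y0_1 = 40, x1_1 = 216, y1_1 = 136, cx_2 = 96, r_2 = 40, x0_3 = 72, y0_3 = 264, x1_4 = 256, y1_4 = 152, x1_5 = 16, y1_5 = 160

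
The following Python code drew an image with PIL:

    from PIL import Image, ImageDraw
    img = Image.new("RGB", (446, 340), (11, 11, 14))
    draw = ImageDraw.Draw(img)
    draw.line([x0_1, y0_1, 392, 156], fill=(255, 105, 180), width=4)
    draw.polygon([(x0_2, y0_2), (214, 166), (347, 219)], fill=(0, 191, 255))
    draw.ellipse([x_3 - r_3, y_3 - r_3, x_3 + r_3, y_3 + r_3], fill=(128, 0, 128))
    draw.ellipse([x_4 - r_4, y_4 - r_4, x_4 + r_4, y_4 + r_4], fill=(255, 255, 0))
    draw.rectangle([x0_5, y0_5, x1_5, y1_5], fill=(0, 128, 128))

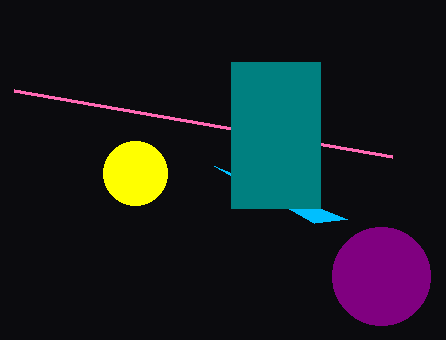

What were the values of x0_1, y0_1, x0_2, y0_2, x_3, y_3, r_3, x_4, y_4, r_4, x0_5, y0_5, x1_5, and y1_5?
x0_1 = 14
y0_1 = 90
x0_2 = 314
y0_2 = 223
x_3 = 381
y_3 = 276
r_3 = 49
x_4 = 135
y_4 = 173
r_4 = 32
x0_5 = 231
y0_5 = 62
x1_5 = 320
y1_5 = 208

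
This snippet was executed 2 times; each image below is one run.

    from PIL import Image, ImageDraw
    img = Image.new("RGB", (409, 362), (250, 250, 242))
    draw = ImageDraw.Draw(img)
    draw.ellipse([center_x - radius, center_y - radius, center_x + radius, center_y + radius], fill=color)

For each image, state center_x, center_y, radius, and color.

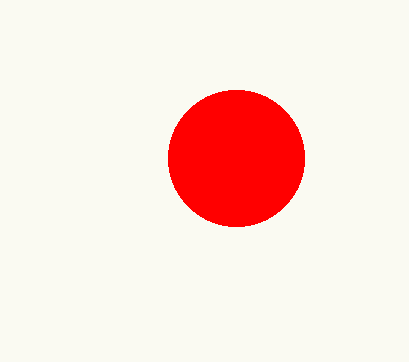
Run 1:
center_x = 236; center_y = 158; radius = 68; color = 'red'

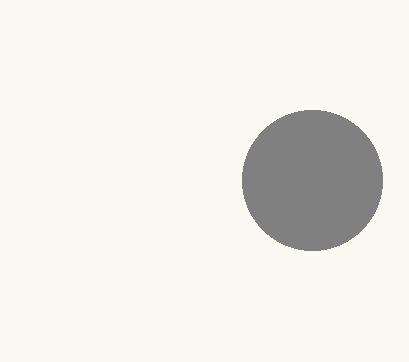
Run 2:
center_x = 312, center_y = 180, radius = 70, color = 'gray'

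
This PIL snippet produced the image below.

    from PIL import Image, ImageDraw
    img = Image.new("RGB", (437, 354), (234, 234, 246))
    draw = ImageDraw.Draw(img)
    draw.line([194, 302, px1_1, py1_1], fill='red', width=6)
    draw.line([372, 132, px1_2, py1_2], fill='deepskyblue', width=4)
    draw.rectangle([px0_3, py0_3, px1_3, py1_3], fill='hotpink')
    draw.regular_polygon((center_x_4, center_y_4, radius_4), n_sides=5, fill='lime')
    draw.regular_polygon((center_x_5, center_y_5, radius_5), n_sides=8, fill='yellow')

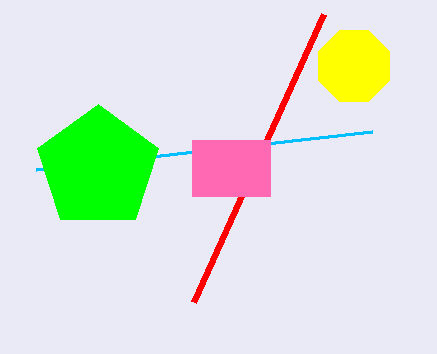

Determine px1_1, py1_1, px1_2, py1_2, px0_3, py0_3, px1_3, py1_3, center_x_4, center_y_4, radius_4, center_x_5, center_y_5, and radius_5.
px1_1 = 324, py1_1 = 14, px1_2 = 36, py1_2 = 170, px0_3 = 192, py0_3 = 140, px1_3 = 270, py1_3 = 196, center_x_4 = 98, center_y_4 = 168, radius_4 = 64, center_x_5 = 354, center_y_5 = 66, radius_5 = 38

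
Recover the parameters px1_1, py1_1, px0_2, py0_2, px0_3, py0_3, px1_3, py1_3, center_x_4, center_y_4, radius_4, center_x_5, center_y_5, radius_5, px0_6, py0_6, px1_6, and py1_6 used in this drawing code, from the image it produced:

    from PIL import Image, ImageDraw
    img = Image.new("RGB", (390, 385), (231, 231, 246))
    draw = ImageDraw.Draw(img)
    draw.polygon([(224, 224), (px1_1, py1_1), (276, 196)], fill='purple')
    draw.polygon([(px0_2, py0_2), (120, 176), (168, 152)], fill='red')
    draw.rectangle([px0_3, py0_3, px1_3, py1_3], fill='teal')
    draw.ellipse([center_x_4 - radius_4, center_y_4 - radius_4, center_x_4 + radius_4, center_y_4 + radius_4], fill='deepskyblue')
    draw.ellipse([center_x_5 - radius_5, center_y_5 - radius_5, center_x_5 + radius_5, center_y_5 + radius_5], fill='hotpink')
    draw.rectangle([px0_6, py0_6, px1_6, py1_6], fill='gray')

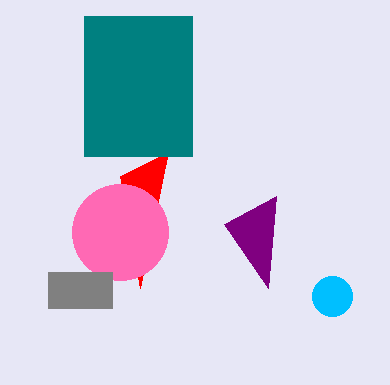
px1_1 = 268
py1_1 = 288
px0_2 = 140
py0_2 = 288
px0_3 = 84
py0_3 = 16
px1_3 = 192
py1_3 = 156
center_x_4 = 332
center_y_4 = 296
radius_4 = 20
center_x_5 = 120
center_y_5 = 232
radius_5 = 48
px0_6 = 48
py0_6 = 272
px1_6 = 112
py1_6 = 308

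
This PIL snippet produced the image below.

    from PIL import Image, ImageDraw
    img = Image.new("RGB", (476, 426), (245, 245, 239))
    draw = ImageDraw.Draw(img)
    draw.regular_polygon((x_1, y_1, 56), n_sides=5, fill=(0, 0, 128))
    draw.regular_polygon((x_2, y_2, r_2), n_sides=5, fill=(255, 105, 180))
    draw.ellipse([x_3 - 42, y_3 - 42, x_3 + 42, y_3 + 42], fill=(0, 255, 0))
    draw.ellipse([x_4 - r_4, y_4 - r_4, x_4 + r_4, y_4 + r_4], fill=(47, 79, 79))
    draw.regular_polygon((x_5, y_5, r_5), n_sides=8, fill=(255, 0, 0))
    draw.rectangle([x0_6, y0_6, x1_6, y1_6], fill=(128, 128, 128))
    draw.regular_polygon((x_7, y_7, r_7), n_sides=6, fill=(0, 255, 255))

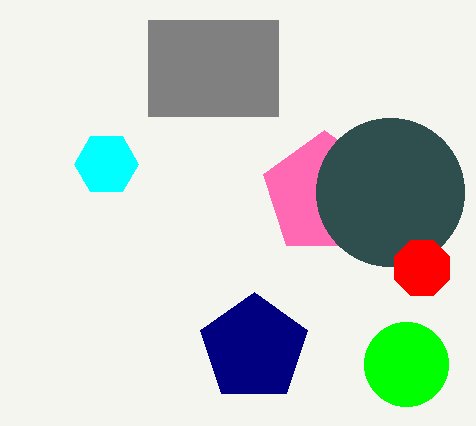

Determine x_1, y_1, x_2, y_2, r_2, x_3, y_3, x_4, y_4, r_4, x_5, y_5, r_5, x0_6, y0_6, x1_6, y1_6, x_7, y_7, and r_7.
x_1 = 254
y_1 = 348
x_2 = 324
y_2 = 194
r_2 = 64
x_3 = 406
y_3 = 364
x_4 = 390
y_4 = 192
r_4 = 74
x_5 = 422
y_5 = 268
r_5 = 30
x0_6 = 148
y0_6 = 20
x1_6 = 278
y1_6 = 116
x_7 = 106
y_7 = 164
r_7 = 32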